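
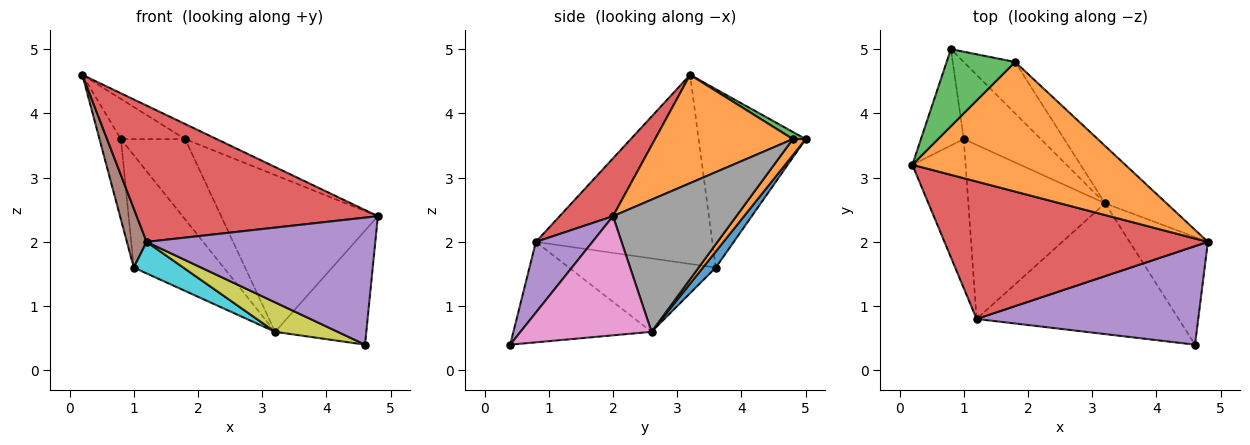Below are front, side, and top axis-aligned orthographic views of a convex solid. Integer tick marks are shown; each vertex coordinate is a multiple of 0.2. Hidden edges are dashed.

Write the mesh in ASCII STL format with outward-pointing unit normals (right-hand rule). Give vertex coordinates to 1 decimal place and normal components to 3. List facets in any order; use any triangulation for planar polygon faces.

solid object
 facet normal -0.955 0.191 -0.229
  outer loop
   vertex 1.0 3.6 1.6
   vertex 0.2 3.2 4.6
   vertex 0.8 5.0 3.6
  endloop
 endfacet
 facet normal 0.451 0.103 0.887
  outer loop
   vertex 1.8 4.8 3.6
   vertex 0.2 3.2 4.6
   vertex 4.8 2.0 2.4
  endloop
 endfacet
 facet normal 0.092 0.460 0.883
  outer loop
   vertex 1.8 4.8 3.6
   vertex 0.8 5.0 3.6
   vertex 0.2 3.2 4.6
  endloop
 endfacet
 facet normal 0.154 -0.696 0.702
  outer loop
   vertex 1.2 0.8 2.0
   vertex 4.8 2.0 2.4
   vertex 0.2 3.2 4.6
  endloop
 endfacet
 facet normal 0.192 -0.776 0.601
  outer loop
   vertex 1.2 0.8 2.0
   vertex 4.6 0.4 0.4
   vertex 4.8 2.0 2.4
  endloop
 endfacet
 facet normal -0.957 -0.107 -0.269
  outer loop
   vertex 1.2 0.8 2.0
   vertex 0.2 3.2 4.6
   vertex 1.0 3.6 1.6
  endloop
 endfacet
 facet normal 0.722 0.503 -0.475
  outer loop
   vertex 3.2 2.6 0.6
   vertex 4.8 2.0 2.4
   vertex 4.6 0.4 0.4
  endloop
 endfacet
 facet normal 0.594 0.755 -0.277
  outer loop
   vertex 3.2 2.6 0.6
   vertex 1.8 4.8 3.6
   vertex 4.8 2.0 2.4
  endloop
 endfacet
 facet normal -0.436 -0.198 -0.878
  outer loop
   vertex 3.2 2.6 0.6
   vertex 4.6 0.4 0.4
   vertex 1.2 0.8 2.0
  endloop
 endfacet
 facet normal -0.467 -0.158 -0.870
  outer loop
   vertex 3.2 2.6 0.6
   vertex 1.2 0.8 2.0
   vertex 1.0 3.6 1.6
  endloop
 endfacet
 facet normal 0.117 0.819 -0.562
  outer loop
   vertex 3.2 2.6 0.6
   vertex 1.0 3.6 1.6
   vertex 0.8 5.0 3.6
  endloop
 endfacet
 facet normal 0.166 0.831 -0.532
  outer loop
   vertex 3.2 2.6 0.6
   vertex 0.8 5.0 3.6
   vertex 1.8 4.8 3.6
  endloop
 endfacet
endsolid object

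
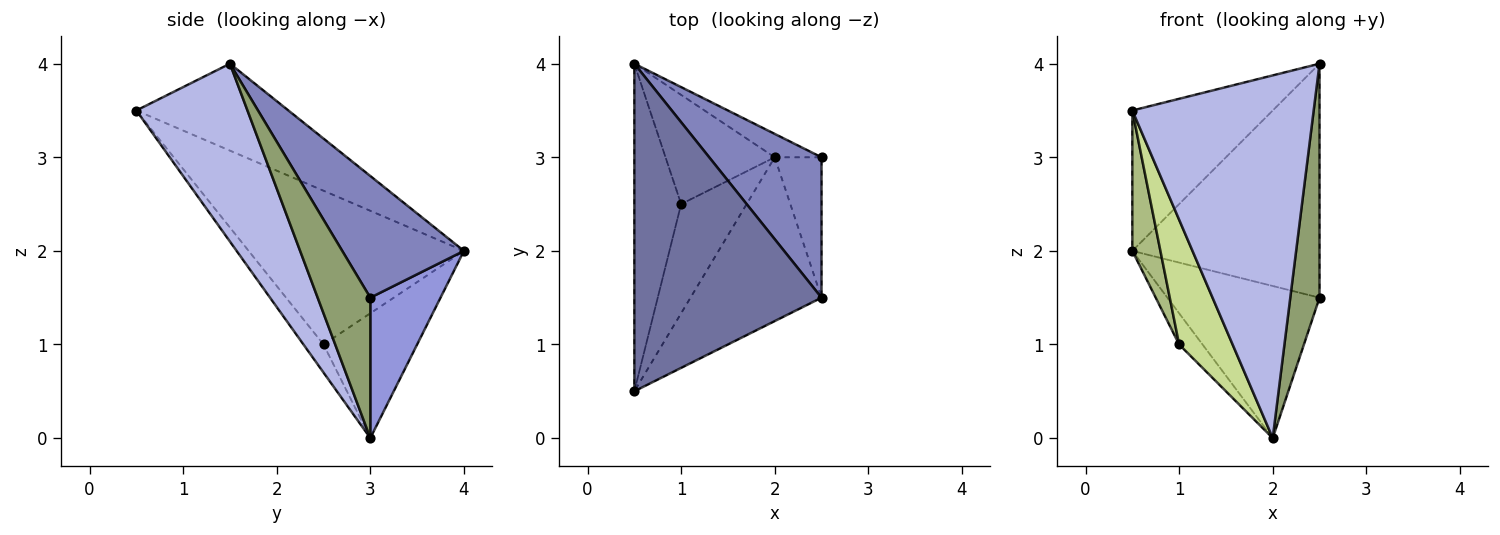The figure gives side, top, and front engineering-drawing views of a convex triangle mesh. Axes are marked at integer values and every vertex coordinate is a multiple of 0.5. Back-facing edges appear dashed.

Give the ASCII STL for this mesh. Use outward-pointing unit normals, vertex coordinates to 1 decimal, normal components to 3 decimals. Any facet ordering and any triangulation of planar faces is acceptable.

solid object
 facet normal -0.393 0.362 0.845
  outer loop
   vertex 2.5 1.5 4.0
   vertex 0.5 4.0 2.0
   vertex 0.5 0.5 3.5
  endloop
 endfacet
 facet normal 0.487 0.749 0.449
  outer loop
   vertex 2.5 1.5 4.0
   vertex 2.5 3.0 1.5
   vertex 0.5 4.0 2.0
  endloop
 endfacet
 facet normal 0.415 0.899 -0.138
  outer loop
   vertex 2.0 3.0 0.0
   vertex 0.5 4.0 2.0
   vertex 2.5 3.0 1.5
  endloop
 endfacet
 facet normal 0.488 -0.796 -0.359
  outer loop
   vertex 2.0 3.0 0.0
   vertex 2.5 1.5 4.0
   vertex 0.5 0.5 3.5
  endloop
 endfacet
 facet normal 0.839 -0.466 -0.280
  outer loop
   vertex 2.0 3.0 0.0
   vertex 2.5 3.0 1.5
   vertex 2.5 1.5 4.0
  endloop
 endfacet
 facet normal -0.949 -0.124 -0.289
  outer loop
   vertex 1.0 2.5 1.0
   vertex 0.5 0.5 3.5
   vertex 0.5 4.0 2.0
  endloop
 endfacet
 facet normal -0.272 -0.724 -0.634
  outer loop
   vertex 1.0 2.5 1.0
   vertex 2.0 3.0 0.0
   vertex 0.5 0.5 3.5
  endloop
 endfacet
 facet normal -0.740 0.185 -0.647
  outer loop
   vertex 1.0 2.5 1.0
   vertex 0.5 4.0 2.0
   vertex 2.0 3.0 0.0
  endloop
 endfacet
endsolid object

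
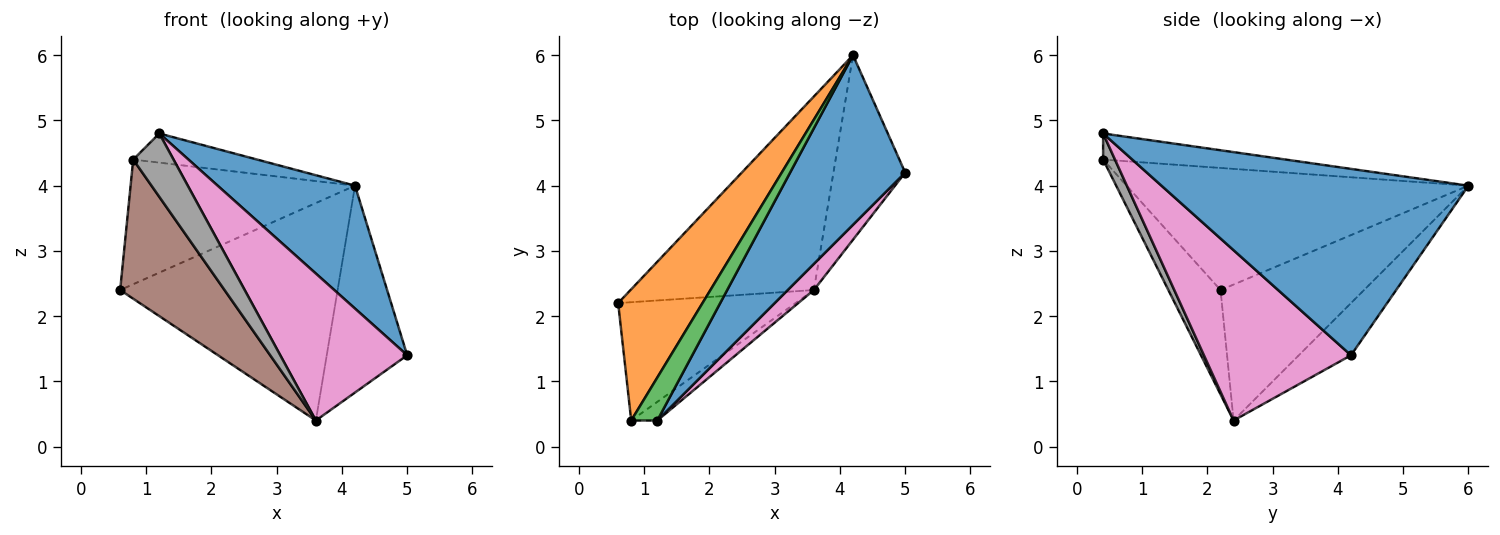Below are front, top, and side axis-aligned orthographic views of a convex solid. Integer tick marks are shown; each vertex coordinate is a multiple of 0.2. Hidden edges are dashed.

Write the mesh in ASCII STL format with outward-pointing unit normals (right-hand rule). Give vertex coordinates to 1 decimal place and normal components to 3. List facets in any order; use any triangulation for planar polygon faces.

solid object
 facet normal 0.795 -0.356 0.491
  outer loop
   vertex 1.2 0.4 4.8
   vertex 5.0 4.2 1.4
   vertex 4.2 6.0 4.0
  endloop
 endfacet
 facet normal -0.724 0.475 0.500
  outer loop
   vertex 0.8 0.4 4.4
   vertex 4.2 6.0 4.0
   vertex 0.6 2.2 2.4
  endloop
 endfacet
 facet normal -0.638 0.433 0.638
  outer loop
   vertex 0.8 0.4 4.4
   vertex 1.2 0.4 4.8
   vertex 4.2 6.0 4.0
  endloop
 endfacet
 facet normal -0.442 0.670 -0.596
  outer loop
   vertex 3.6 2.4 0.4
   vertex 0.6 2.2 2.4
   vertex 4.2 6.0 4.0
  endloop
 endfacet
 facet normal -0.436 0.672 -0.599
  outer loop
   vertex 3.6 2.4 0.4
   vertex 4.2 6.0 4.0
   vertex 5.0 4.2 1.4
  endloop
 endfacet
 facet normal -0.356 -0.712 -0.605
  outer loop
   vertex 3.6 2.4 0.4
   vertex 0.8 0.4 4.4
   vertex 0.6 2.2 2.4
  endloop
 endfacet
 facet normal 0.752 -0.649 0.115
  outer loop
   vertex 3.6 2.4 0.4
   vertex 5.0 4.2 1.4
   vertex 1.2 0.4 4.8
  endloop
 endfacet
 facet normal 0.272 -0.923 -0.272
  outer loop
   vertex 3.6 2.4 0.4
   vertex 1.2 0.4 4.8
   vertex 0.8 0.4 4.4
  endloop
 endfacet
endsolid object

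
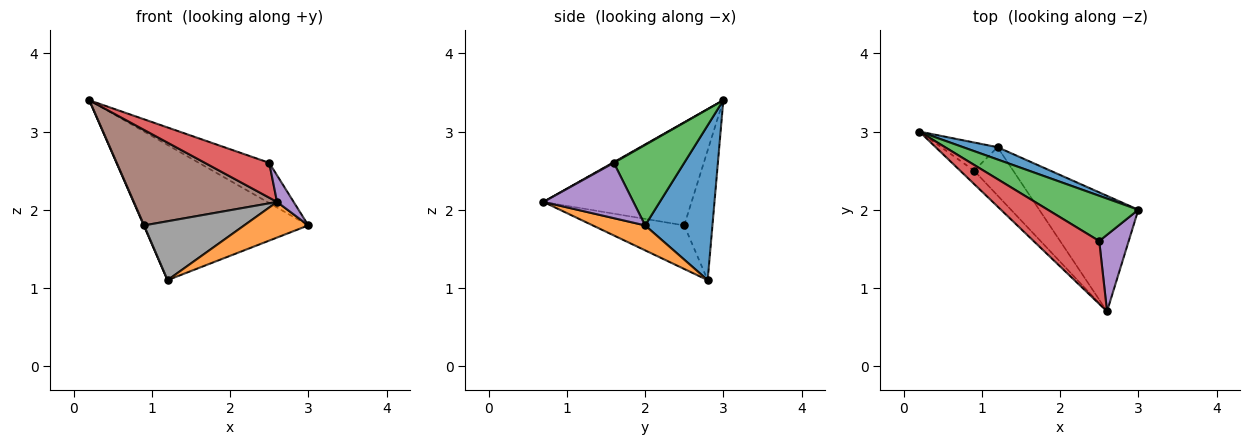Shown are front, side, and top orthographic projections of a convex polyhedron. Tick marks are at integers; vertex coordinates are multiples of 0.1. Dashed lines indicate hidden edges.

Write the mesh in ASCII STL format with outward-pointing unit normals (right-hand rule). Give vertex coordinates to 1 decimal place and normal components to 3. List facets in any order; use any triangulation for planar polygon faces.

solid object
 facet normal 0.377 0.922 0.084
  outer loop
   vertex 1.2 2.8 1.1
   vertex 0.2 3.0 3.4
   vertex 3.0 2.0 1.8
  endloop
 endfacet
 facet normal 0.234 -0.286 -0.929
  outer loop
   vertex 1.2 2.8 1.1
   vertex 3.0 2.0 1.8
   vertex 2.6 0.7 2.1
  endloop
 endfacet
 facet normal 0.553 0.553 0.623
  outer loop
   vertex 2.5 1.6 2.6
   vertex 3.0 2.0 1.8
   vertex 0.2 3.0 3.4
  endloop
 endfacet
 facet normal 0.009 -0.485 0.875
  outer loop
   vertex 2.5 1.6 2.6
   vertex 0.2 3.0 3.4
   vertex 2.6 0.7 2.1
  endloop
 endfacet
 facet normal 0.871 -0.161 0.464
  outer loop
   vertex 2.5 1.6 2.6
   vertex 2.6 0.7 2.1
   vertex 3.0 2.0 1.8
  endloop
 endfacet
 facet normal -0.715 -0.692 -0.097
  outer loop
   vertex 0.9 2.5 1.8
   vertex 2.6 0.7 2.1
   vertex 0.2 3.0 3.4
  endloop
 endfacet
 facet normal -0.917 -0.011 -0.398
  outer loop
   vertex 0.9 2.5 1.8
   vertex 0.2 3.0 3.4
   vertex 1.2 2.8 1.1
  endloop
 endfacet
 facet normal -0.577 -0.631 -0.518
  outer loop
   vertex 0.9 2.5 1.8
   vertex 1.2 2.8 1.1
   vertex 2.6 0.7 2.1
  endloop
 endfacet
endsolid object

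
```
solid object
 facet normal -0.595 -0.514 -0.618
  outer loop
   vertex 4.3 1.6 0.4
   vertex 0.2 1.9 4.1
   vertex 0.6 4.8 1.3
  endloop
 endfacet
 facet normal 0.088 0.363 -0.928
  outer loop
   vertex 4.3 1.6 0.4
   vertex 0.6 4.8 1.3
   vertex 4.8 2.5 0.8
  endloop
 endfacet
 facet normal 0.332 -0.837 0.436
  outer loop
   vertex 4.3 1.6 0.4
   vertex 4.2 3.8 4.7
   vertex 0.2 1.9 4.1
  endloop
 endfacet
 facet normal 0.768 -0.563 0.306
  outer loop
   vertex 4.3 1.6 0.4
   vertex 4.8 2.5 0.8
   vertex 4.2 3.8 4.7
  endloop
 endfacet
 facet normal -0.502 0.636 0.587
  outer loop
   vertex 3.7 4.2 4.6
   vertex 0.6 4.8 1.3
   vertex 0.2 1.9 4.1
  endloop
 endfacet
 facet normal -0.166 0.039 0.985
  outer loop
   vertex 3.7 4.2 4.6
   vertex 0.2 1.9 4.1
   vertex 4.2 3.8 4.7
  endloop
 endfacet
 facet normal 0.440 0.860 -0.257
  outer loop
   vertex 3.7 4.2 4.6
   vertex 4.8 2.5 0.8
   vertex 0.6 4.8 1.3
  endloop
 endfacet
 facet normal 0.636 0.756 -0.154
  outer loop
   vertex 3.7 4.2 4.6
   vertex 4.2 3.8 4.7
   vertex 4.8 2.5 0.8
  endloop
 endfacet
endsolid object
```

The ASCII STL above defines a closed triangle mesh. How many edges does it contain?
12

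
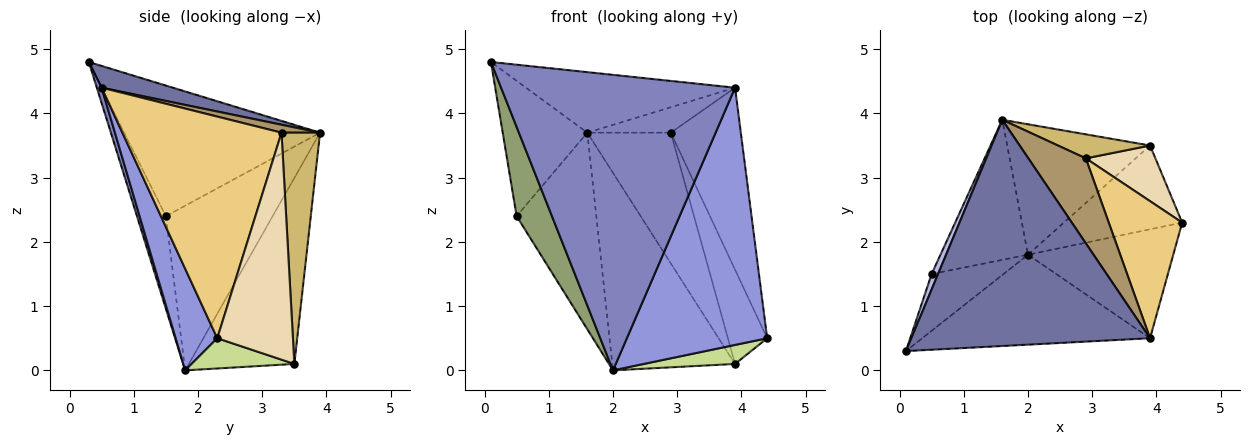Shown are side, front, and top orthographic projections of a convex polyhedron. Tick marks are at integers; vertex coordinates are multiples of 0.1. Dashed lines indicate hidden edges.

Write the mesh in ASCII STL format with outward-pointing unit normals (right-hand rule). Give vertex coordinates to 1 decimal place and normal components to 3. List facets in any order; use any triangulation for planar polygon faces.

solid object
 facet normal 0.088 0.257 0.962
  outer loop
   vertex 3.9 0.5 4.4
   vertex 1.6 3.9 3.7
   vertex 0.1 0.3 4.8
  endloop
 endfacet
 facet normal 0.020 -0.956 -0.291
  outer loop
   vertex 3.9 0.5 4.4
   vertex 0.1 0.3 4.8
   vertex 2.0 1.8 0.0
  endloop
 endfacet
 facet normal 0.263 -0.888 -0.376
  outer loop
   vertex 3.9 0.5 4.4
   vertex 2.0 1.8 0.0
   vertex 4.4 2.3 0.5
  endloop
 endfacet
 facet normal -0.917 0.396 0.045
  outer loop
   vertex 0.5 1.5 2.4
   vertex 0.1 0.3 4.8
   vertex 1.6 3.9 3.7
  endloop
 endfacet
 facet normal -0.568 -0.694 -0.442
  outer loop
   vertex 0.5 1.5 2.4
   vertex 2.0 1.8 0.0
   vertex 0.1 0.3 4.8
  endloop
 endfacet
 facet normal -0.737 0.550 -0.392
  outer loop
   vertex 0.5 1.5 2.4
   vertex 1.6 3.9 3.7
   vertex 2.0 1.8 0.0
  endloop
 endfacet
 facet normal 0.242 -0.215 -0.946
  outer loop
   vertex 3.9 3.5 0.1
   vertex 4.4 2.3 0.5
   vertex 2.0 1.8 0.0
  endloop
 endfacet
 facet normal -0.583 0.678 -0.448
  outer loop
   vertex 3.9 3.5 0.1
   vertex 2.0 1.8 0.0
   vertex 1.6 3.9 3.7
  endloop
 endfacet
 facet normal 0.131 0.284 0.950
  outer loop
   vertex 2.9 3.3 3.7
   vertex 1.6 3.9 3.7
   vertex 3.9 0.5 4.4
  endloop
 endfacet
 facet normal 0.413 0.896 0.165
  outer loop
   vertex 2.9 3.3 3.7
   vertex 3.9 3.5 0.1
   vertex 1.6 3.9 3.7
  endloop
 endfacet
 facet normal 0.876 0.385 0.290
  outer loop
   vertex 2.9 3.3 3.7
   vertex 3.9 0.5 4.4
   vertex 4.4 2.3 0.5
  endloop
 endfacet
 facet normal 0.856 0.444 0.263
  outer loop
   vertex 2.9 3.3 3.7
   vertex 4.4 2.3 0.5
   vertex 3.9 3.5 0.1
  endloop
 endfacet
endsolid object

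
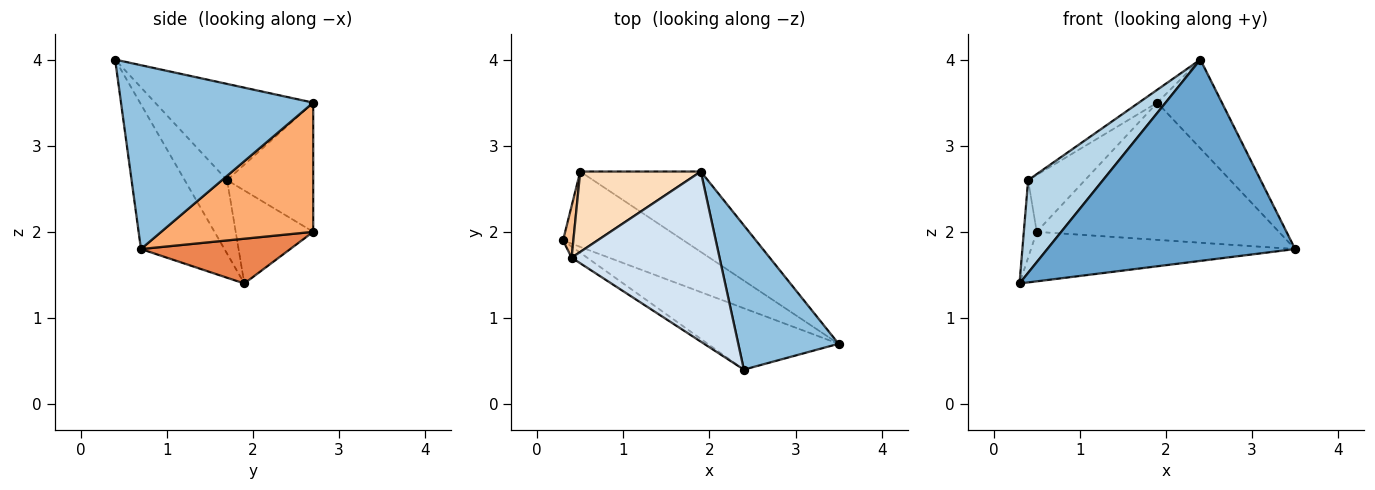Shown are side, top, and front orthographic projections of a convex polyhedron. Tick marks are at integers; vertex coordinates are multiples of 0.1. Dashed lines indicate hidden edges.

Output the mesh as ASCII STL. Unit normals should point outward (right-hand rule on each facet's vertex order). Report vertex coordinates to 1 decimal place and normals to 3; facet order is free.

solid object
 facet normal -0.307 -0.910 -0.278
  outer loop
   vertex 2.4 0.4 4.0
   vertex 0.3 1.9 1.4
   vertex 3.5 0.7 1.8
  endloop
 endfacet
 facet normal 0.842 0.283 0.460
  outer loop
   vertex 2.4 0.4 4.0
   vertex 3.5 0.7 1.8
   vertex 1.9 2.7 3.5
  endloop
 endfacet
 facet normal -0.490 -0.865 -0.103
  outer loop
   vertex 0.4 1.7 2.6
   vertex 0.3 1.9 1.4
   vertex 2.4 0.4 4.0
  endloop
 endfacet
 facet normal -0.544 0.064 0.837
  outer loop
   vertex 0.4 1.7 2.6
   vertex 2.4 0.4 4.0
   vertex 1.9 2.7 3.5
  endloop
 endfacet
 facet normal 0.296 0.524 -0.798
  outer loop
   vertex 0.5 2.7 2.0
   vertex 3.5 0.7 1.8
   vertex 0.3 1.9 1.4
  endloop
 endfacet
 facet normal 0.476 0.759 -0.444
  outer loop
   vertex 0.5 2.7 2.0
   vertex 1.9 2.7 3.5
   vertex 3.5 0.7 1.8
  endloop
 endfacet
 facet normal -0.981 0.163 0.109
  outer loop
   vertex 0.5 2.7 2.0
   vertex 0.3 1.9 1.4
   vertex 0.4 1.7 2.6
  endloop
 endfacet
 facet normal -0.658 0.435 0.615
  outer loop
   vertex 0.5 2.7 2.0
   vertex 0.4 1.7 2.6
   vertex 1.9 2.7 3.5
  endloop
 endfacet
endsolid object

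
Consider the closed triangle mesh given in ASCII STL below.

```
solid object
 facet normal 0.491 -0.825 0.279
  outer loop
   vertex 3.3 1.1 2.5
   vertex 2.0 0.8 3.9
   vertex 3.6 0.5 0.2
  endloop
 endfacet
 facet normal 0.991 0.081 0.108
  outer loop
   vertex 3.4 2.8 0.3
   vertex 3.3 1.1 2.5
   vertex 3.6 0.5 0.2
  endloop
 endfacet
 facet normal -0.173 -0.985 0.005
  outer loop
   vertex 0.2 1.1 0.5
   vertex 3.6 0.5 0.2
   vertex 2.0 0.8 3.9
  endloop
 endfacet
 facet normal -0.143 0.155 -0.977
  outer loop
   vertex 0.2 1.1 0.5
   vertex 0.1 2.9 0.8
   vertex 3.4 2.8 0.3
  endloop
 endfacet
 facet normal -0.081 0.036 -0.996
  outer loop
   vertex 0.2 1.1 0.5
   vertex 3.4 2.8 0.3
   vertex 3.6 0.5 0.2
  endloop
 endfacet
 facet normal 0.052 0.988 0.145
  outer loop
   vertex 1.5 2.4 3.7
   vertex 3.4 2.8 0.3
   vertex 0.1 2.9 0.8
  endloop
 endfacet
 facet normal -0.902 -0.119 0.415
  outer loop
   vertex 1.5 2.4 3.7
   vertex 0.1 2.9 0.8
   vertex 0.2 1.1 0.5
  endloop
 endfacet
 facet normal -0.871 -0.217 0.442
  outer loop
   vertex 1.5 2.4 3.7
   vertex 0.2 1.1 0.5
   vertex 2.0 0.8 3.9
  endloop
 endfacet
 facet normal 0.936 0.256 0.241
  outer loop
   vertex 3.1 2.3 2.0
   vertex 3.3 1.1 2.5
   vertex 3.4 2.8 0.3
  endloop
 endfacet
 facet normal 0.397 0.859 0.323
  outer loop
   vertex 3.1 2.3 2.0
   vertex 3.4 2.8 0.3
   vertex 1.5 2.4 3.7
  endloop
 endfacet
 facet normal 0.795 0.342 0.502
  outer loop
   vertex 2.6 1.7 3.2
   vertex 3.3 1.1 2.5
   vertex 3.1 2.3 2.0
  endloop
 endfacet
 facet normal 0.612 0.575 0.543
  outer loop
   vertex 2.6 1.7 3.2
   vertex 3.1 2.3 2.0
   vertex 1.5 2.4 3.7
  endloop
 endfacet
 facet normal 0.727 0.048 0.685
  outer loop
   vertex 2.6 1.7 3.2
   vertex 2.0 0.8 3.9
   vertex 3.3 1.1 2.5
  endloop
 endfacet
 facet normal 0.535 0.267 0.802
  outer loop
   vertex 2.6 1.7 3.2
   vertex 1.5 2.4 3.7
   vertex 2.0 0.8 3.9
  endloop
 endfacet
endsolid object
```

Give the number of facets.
14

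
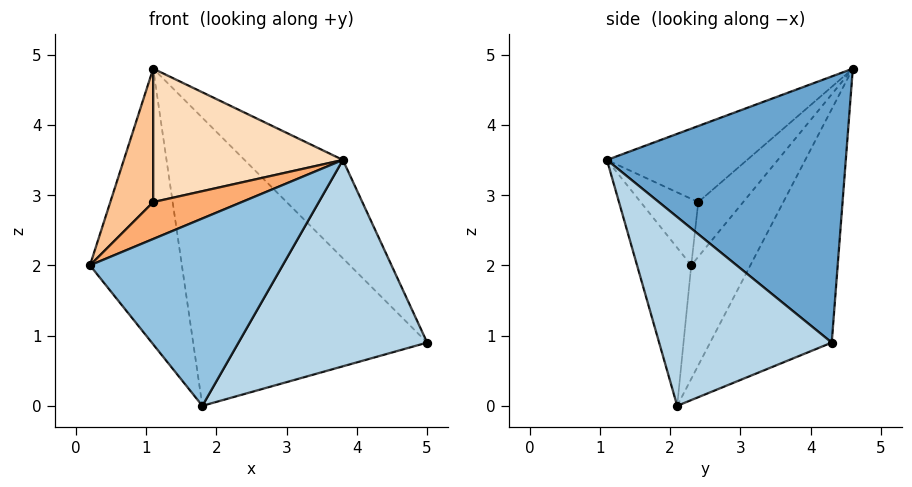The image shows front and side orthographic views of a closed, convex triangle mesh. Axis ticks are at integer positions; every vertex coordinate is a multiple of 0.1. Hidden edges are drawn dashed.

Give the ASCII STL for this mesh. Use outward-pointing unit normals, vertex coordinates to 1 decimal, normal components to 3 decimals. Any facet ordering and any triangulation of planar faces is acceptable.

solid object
 facet normal 0.689 0.284 0.667
  outer loop
   vertex 1.1 4.6 4.8
   vertex 3.8 1.1 3.5
   vertex 5.0 4.3 0.9
  endloop
 endfacet
 facet normal -0.269 -0.956 -0.119
  outer loop
   vertex 1.8 2.1 0.0
   vertex 3.8 1.1 3.5
   vertex 0.2 2.3 2.0
  endloop
 endfacet
 facet normal 0.580 -0.634 -0.512
  outer loop
   vertex 1.8 2.1 0.0
   vertex 5.0 4.3 0.9
   vertex 3.8 1.1 3.5
  endloop
 endfacet
 facet normal -0.481 0.747 -0.459
  outer loop
   vertex 1.8 2.1 0.0
   vertex 0.2 2.3 2.0
   vertex 1.1 4.6 4.8
  endloop
 endfacet
 facet normal -0.408 0.784 -0.468
  outer loop
   vertex 1.8 2.1 0.0
   vertex 1.1 4.6 4.8
   vertex 5.0 4.3 0.9
  endloop
 endfacet
 facet normal -0.460 -0.706 0.538
  outer loop
   vertex 1.1 2.4 2.9
   vertex 0.2 2.3 2.0
   vertex 3.8 1.1 3.5
  endloop
 endfacet
 facet normal -0.565 -0.539 0.625
  outer loop
   vertex 1.1 2.4 2.9
   vertex 1.1 4.6 4.8
   vertex 0.2 2.3 2.0
  endloop
 endfacet
 facet normal -0.435 -0.589 0.682
  outer loop
   vertex 1.1 2.4 2.9
   vertex 3.8 1.1 3.5
   vertex 1.1 4.6 4.8
  endloop
 endfacet
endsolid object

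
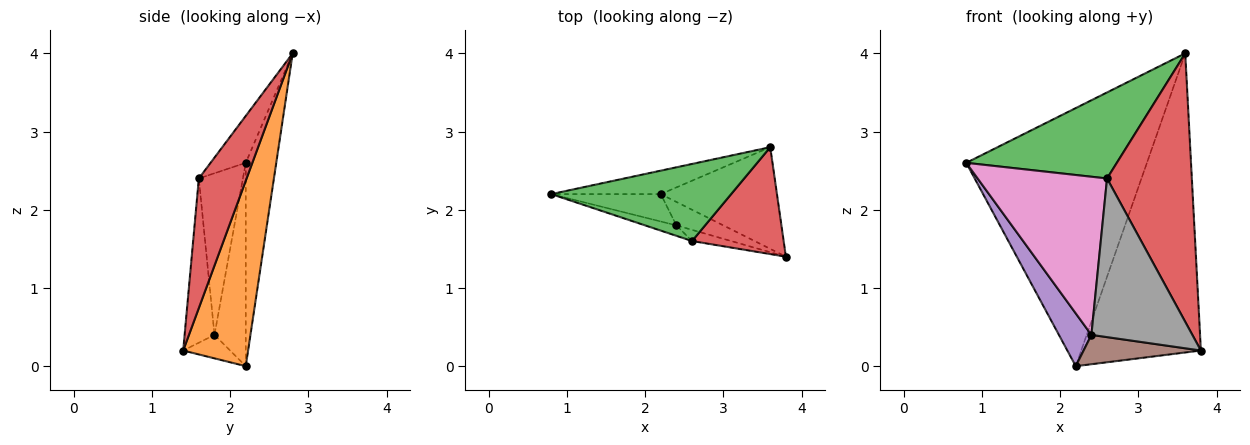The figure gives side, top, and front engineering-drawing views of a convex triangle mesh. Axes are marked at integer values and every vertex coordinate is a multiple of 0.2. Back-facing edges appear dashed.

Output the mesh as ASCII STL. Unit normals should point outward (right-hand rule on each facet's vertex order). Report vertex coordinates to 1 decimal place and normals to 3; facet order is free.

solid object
 facet normal -0.166 0.982 -0.089
  outer loop
   vertex 2.2 2.2 0.0
   vertex 0.8 2.2 2.6
   vertex 3.6 2.8 4.0
  endloop
 endfacet
 facet normal 0.457 0.842 -0.286
  outer loop
   vertex 2.2 2.2 0.0
   vertex 3.6 2.8 4.0
   vertex 3.8 1.4 0.2
  endloop
 endfacet
 facet normal -0.172 -0.734 0.657
  outer loop
   vertex 2.6 1.6 2.4
   vertex 3.6 2.8 4.0
   vertex 0.8 2.2 2.6
  endloop
 endfacet
 facet normal 0.464 -0.823 0.328
  outer loop
   vertex 2.6 1.6 2.4
   vertex 3.8 1.4 0.2
   vertex 3.6 2.8 4.0
  endloop
 endfacet
 facet normal -0.650 -0.675 -0.350
  outer loop
   vertex 2.4 1.8 0.4
   vertex 0.8 2.2 2.6
   vertex 2.2 2.2 0.0
  endloop
 endfacet
 facet normal -0.298 -0.745 -0.596
  outer loop
   vertex 2.4 1.8 0.4
   vertex 2.2 2.2 0.0
   vertex 3.8 1.4 0.2
  endloop
 endfacet
 facet normal -0.322 -0.945 -0.062
  outer loop
   vertex 2.4 1.8 0.4
   vertex 2.6 1.6 2.4
   vertex 0.8 2.2 2.6
  endloop
 endfacet
 facet normal -0.283 -0.957 -0.067
  outer loop
   vertex 2.4 1.8 0.4
   vertex 3.8 1.4 0.2
   vertex 2.6 1.6 2.4
  endloop
 endfacet
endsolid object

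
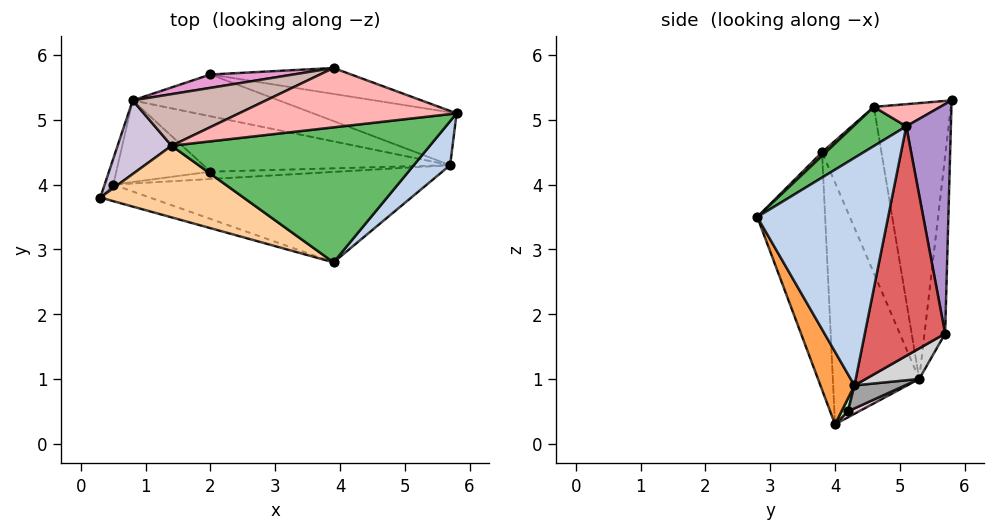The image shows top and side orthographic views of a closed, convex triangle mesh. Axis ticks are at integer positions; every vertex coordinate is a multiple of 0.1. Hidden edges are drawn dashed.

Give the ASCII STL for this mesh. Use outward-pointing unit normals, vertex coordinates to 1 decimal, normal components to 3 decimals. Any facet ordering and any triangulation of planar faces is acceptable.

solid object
 facet normal -0.282 -0.957 -0.059
  outer loop
   vertex 0.5 4.0 0.3
   vertex 3.9 2.8 3.5
   vertex 0.3 3.8 4.5
  endloop
 endfacet
 facet normal 0.730 -0.674 0.117
  outer loop
   vertex 5.7 4.3 0.9
   vertex 5.8 5.1 4.9
   vertex 3.9 2.8 3.5
  endloop
 endfacet
 facet normal 0.102 -0.891 -0.443
  outer loop
   vertex 5.7 4.3 0.9
   vertex 3.9 2.8 3.5
   vertex 0.5 4.0 0.3
  endloop
 endfacet
 facet normal 0.019 -0.673 0.740
  outer loop
   vertex 1.4 4.6 5.2
   vertex 0.3 3.8 4.5
   vertex 3.9 2.8 3.5
  endloop
 endfacet
 facet normal 0.121 -0.587 0.800
  outer loop
   vertex 1.4 4.6 5.2
   vertex 3.9 2.8 3.5
   vertex 5.8 5.1 4.9
  endloop
 endfacet
 facet normal 0.098 0.230 -0.968
  outer loop
   vertex 2.0 4.2 0.5
   vertex 5.7 4.3 0.9
   vertex 0.5 4.0 0.3
  endloop
 endfacet
 facet normal 0.310 0.931 -0.194
  outer loop
   vertex 2.0 5.7 1.7
   vertex 5.8 5.1 4.9
   vertex 5.7 4.3 0.9
  endloop
 endfacet
 facet normal 0.097 -0.282 0.955
  outer loop
   vertex 3.9 5.8 5.3
   vertex 1.4 4.6 5.2
   vertex 5.8 5.1 4.9
  endloop
 endfacet
 facet normal 0.305 0.934 -0.187
  outer loop
   vertex 3.9 5.8 5.3
   vertex 5.8 5.1 4.9
   vertex 2.0 5.7 1.7
  endloop
 endfacet
 facet normal -0.660 0.720 0.214
  outer loop
   vertex 0.8 5.3 1.0
   vertex 0.3 3.8 4.5
   vertex 1.4 4.6 5.2
  endloop
 endfacet
 facet normal -0.970 0.242 -0.035
  outer loop
   vertex 0.8 5.3 1.0
   vertex 0.5 4.0 0.3
   vertex 0.3 3.8 4.5
  endloop
 endfacet
 facet normal -0.430 0.879 0.208
  outer loop
   vertex 0.8 5.3 1.0
   vertex 1.4 4.6 5.2
   vertex 3.9 5.8 5.3
  endloop
 endfacet
 facet normal -0.409 0.892 0.191
  outer loop
   vertex 0.8 5.3 1.0
   vertex 3.9 5.8 5.3
   vertex 2.0 5.7 1.7
  endloop
 endfacet
 facet normal 0.056 0.463 -0.884
  outer loop
   vertex 0.8 5.3 1.0
   vertex 2.0 4.2 0.5
   vertex 0.5 4.0 0.3
  endloop
 endfacet
 facet normal 0.081 0.484 -0.871
  outer loop
   vertex 0.8 5.3 1.0
   vertex 5.7 4.3 0.9
   vertex 2.0 4.2 0.5
  endloop
 endfacet
 facet normal 0.138 0.740 -0.659
  outer loop
   vertex 0.8 5.3 1.0
   vertex 2.0 5.7 1.7
   vertex 5.7 4.3 0.9
  endloop
 endfacet
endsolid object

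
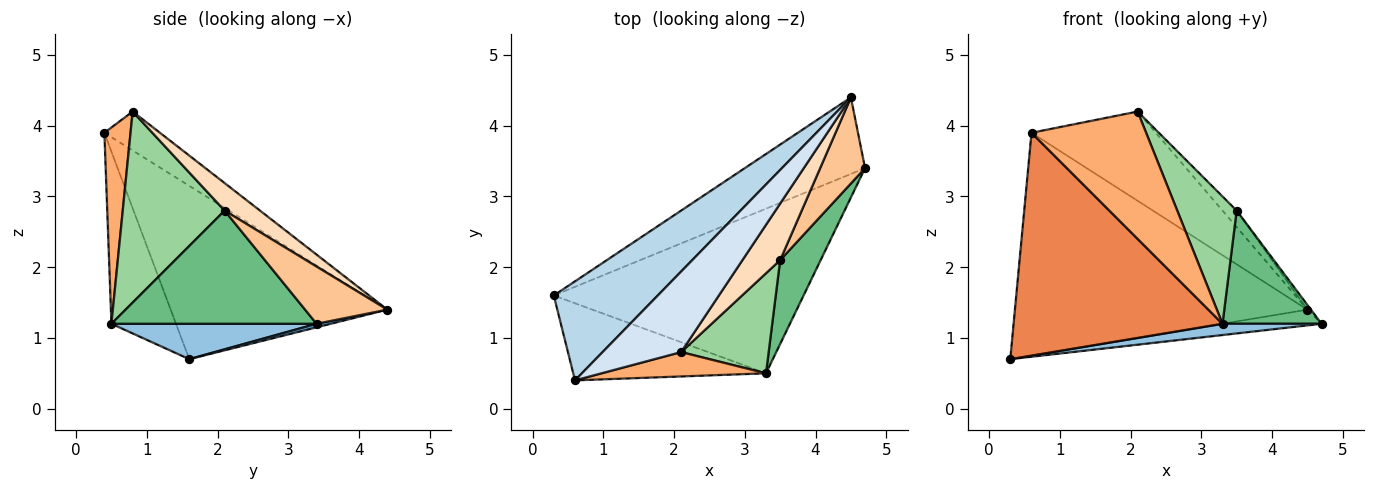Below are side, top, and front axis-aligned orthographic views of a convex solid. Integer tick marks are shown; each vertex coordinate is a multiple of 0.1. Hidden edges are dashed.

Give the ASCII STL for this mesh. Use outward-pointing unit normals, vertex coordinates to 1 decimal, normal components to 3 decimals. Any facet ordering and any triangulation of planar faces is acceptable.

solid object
 facet normal 0.029 0.202 -0.979
  outer loop
   vertex 4.5 4.4 1.4
   vertex 4.7 3.4 1.2
   vertex 0.3 1.6 0.7
  endloop
 endfacet
 facet normal 0.140 -0.068 -0.988
  outer loop
   vertex 3.3 0.5 1.2
   vertex 0.3 1.6 0.7
   vertex 4.7 3.4 1.2
  endloop
 endfacet
 facet normal -0.561 0.757 0.336
  outer loop
   vertex 0.6 0.4 3.9
   vertex 4.5 4.4 1.4
   vertex 0.3 1.6 0.7
  endloop
 endfacet
 facet normal -0.315 0.705 0.636
  outer loop
   vertex 0.6 0.4 3.9
   vertex 2.1 0.8 4.2
   vertex 4.5 4.4 1.4
  endloop
 endfacet
 facet normal -0.280 -0.907 -0.314
  outer loop
   vertex 0.6 0.4 3.9
   vertex 0.3 1.6 0.7
   vertex 3.3 0.5 1.2
  endloop
 endfacet
 facet normal 0.219 -0.958 0.183
  outer loop
   vertex 0.6 0.4 3.9
   vertex 3.3 0.5 1.2
   vertex 2.1 0.8 4.2
  endloop
 endfacet
 facet normal 0.786 0.034 0.617
  outer loop
   vertex 3.5 2.1 2.8
   vertex 4.7 3.4 1.2
   vertex 4.5 4.4 1.4
  endloop
 endfacet
 facet normal 0.573 0.229 0.786
  outer loop
   vertex 3.5 2.1 2.8
   vertex 4.5 4.4 1.4
   vertex 2.1 0.8 4.2
  endloop
 endfacet
 facet normal 0.857 -0.414 0.307
  outer loop
   vertex 3.5 2.1 2.8
   vertex 3.3 0.5 1.2
   vertex 4.7 3.4 1.2
  endloop
 endfacet
 facet normal 0.803 -0.468 0.368
  outer loop
   vertex 3.5 2.1 2.8
   vertex 2.1 0.8 4.2
   vertex 3.3 0.5 1.2
  endloop
 endfacet
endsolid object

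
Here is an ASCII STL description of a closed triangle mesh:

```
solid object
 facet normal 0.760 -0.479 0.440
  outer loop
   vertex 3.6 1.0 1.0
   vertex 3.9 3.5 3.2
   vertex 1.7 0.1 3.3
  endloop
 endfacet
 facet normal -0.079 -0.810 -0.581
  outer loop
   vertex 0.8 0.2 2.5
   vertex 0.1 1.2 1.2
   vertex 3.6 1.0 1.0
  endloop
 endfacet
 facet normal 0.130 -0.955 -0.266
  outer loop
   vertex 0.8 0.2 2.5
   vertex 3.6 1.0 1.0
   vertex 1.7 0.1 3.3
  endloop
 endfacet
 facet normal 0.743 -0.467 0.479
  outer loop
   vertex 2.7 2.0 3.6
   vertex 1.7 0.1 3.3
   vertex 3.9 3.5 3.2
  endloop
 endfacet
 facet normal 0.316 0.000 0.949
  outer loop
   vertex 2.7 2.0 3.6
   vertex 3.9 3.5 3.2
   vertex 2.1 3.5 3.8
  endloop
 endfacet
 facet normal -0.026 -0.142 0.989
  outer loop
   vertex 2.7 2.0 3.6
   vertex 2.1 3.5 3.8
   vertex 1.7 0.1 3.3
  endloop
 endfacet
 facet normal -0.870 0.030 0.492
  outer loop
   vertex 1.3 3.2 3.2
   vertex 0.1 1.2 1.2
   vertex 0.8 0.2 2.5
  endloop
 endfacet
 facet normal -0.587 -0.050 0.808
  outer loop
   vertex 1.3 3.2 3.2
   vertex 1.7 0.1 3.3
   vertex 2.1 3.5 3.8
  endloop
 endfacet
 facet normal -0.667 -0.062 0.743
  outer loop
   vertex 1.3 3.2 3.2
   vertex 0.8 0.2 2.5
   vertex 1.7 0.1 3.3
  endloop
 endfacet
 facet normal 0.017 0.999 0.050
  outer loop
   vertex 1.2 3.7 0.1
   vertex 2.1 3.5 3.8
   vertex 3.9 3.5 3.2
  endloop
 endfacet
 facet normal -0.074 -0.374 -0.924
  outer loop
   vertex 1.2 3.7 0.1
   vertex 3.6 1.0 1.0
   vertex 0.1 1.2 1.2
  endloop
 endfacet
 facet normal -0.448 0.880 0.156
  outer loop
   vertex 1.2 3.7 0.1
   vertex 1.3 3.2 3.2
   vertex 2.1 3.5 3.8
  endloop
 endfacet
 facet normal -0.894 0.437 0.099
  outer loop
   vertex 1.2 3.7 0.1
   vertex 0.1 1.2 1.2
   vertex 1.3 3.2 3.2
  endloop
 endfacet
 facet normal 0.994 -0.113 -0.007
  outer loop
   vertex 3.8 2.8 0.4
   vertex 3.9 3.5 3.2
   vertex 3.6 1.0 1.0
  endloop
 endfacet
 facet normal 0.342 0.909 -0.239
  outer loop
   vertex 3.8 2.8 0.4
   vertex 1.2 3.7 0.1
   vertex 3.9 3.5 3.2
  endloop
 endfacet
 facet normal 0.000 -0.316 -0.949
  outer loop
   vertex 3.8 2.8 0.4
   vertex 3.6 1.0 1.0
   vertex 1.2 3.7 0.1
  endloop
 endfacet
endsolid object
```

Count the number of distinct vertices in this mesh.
10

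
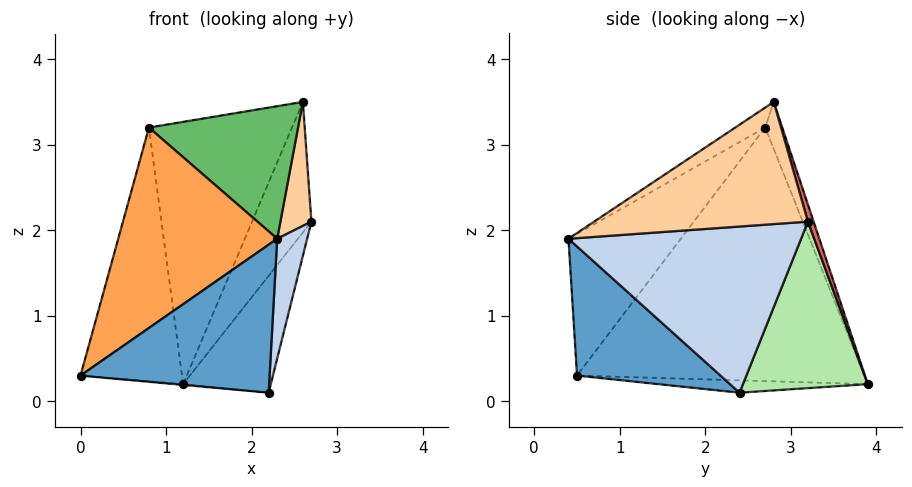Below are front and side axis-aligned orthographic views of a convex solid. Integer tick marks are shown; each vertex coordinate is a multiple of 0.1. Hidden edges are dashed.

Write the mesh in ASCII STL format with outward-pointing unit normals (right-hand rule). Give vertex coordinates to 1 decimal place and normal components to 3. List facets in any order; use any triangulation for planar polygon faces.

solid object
 facet normal 0.445 -0.587 -0.677
  outer loop
   vertex 2.2 2.4 0.1
   vertex 2.3 0.4 1.9
   vertex 0.0 0.5 0.3
  endloop
 endfacet
 facet normal 0.973 -0.125 -0.193
  outer loop
   vertex 2.2 2.4 0.1
   vertex 2.7 3.2 2.1
   vertex 2.3 0.4 1.9
  endloop
 endfacet
 facet normal -0.455 -0.644 0.614
  outer loop
   vertex 0.8 2.7 3.2
   vertex 0.0 0.5 0.3
   vertex 2.3 0.4 1.9
  endloop
 endfacet
 facet normal 0.989 -0.143 0.030
  outer loop
   vertex 2.6 2.8 3.5
   vertex 2.3 0.4 1.9
   vertex 2.7 3.2 2.1
  endloop
 endfacet
 facet normal -0.109 -0.542 0.833
  outer loop
   vertex 2.6 2.8 3.5
   vertex 0.8 2.7 3.2
   vertex 2.3 0.4 1.9
  endloop
 endfacet
 facet normal 0.751 0.527 -0.398
  outer loop
   vertex 1.2 3.9 0.2
   vertex 2.7 3.2 2.1
   vertex 2.2 2.4 0.1
  endloop
 endfacet
 facet normal 0.092 0.956 0.280
  outer loop
   vertex 1.2 3.9 0.2
   vertex 2.6 2.8 3.5
   vertex 2.7 3.2 2.1
  endloop
 endfacet
 facet normal -0.111 0.928 0.356
  outer loop
   vertex 1.2 3.9 0.2
   vertex 0.8 2.7 3.2
   vertex 2.6 2.8 3.5
  endloop
 endfacet
 facet normal -0.094 0.004 -0.996
  outer loop
   vertex 1.2 3.9 0.2
   vertex 2.2 2.4 0.1
   vertex 0.0 0.5 0.3
  endloop
 endfacet
 facet normal -0.943 0.333 0.007
  outer loop
   vertex 1.2 3.9 0.2
   vertex 0.0 0.5 0.3
   vertex 0.8 2.7 3.2
  endloop
 endfacet
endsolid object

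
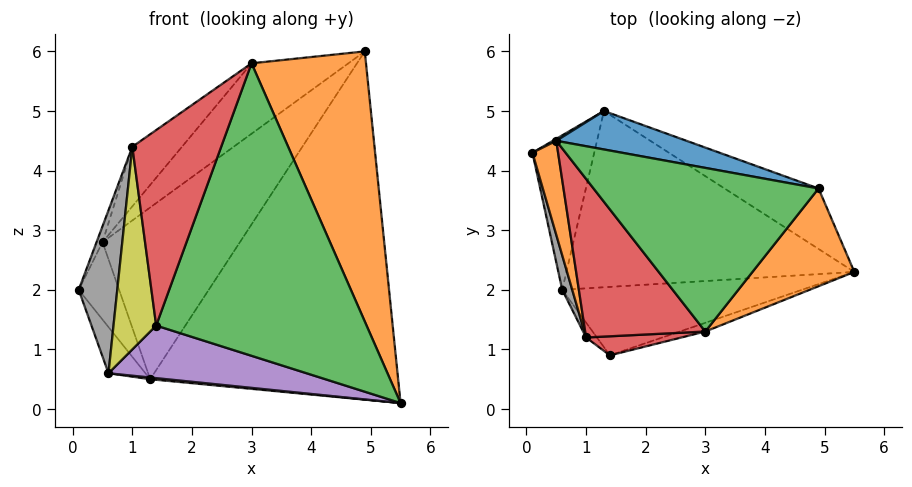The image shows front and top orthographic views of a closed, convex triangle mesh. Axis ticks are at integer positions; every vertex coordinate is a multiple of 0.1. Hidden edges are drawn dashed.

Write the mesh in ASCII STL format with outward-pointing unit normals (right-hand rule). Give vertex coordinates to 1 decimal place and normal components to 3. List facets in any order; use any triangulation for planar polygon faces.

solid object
 facet normal 0.525 0.838 -0.146
  outer loop
   vertex 1.3 5.0 0.5
   vertex 4.9 3.7 6.0
   vertex 5.5 2.3 0.1
  endloop
 endfacet
 facet normal 0.755 -0.616 0.223
  outer loop
   vertex 3.0 1.3 5.8
   vertex 5.5 2.3 0.1
   vertex 4.9 3.7 6.0
  endloop
 endfacet
 facet normal 0.315 -0.949 -0.028
  outer loop
   vertex 3.0 1.3 5.8
   vertex 1.4 0.9 1.4
   vertex 5.5 2.3 0.1
  endloop
 endfacet
 facet normal -0.018 -0.995 0.097
  outer loop
   vertex 3.0 1.3 5.8
   vertex 1.0 1.2 4.4
   vertex 1.4 0.9 1.4
  endloop
 endfacet
 facet normal -0.044 -0.608 -0.793
  outer loop
   vertex 0.6 2.0 0.6
   vertex 5.5 2.3 0.1
   vertex 1.4 0.9 1.4
  endloop
 endfacet
 facet normal -0.101 -0.010 -0.995
  outer loop
   vertex 0.6 2.0 0.6
   vertex 1.3 5.0 0.5
   vertex 5.5 2.3 0.1
  endloop
 endfacet
 facet normal -0.807 0.169 -0.566
  outer loop
   vertex 0.6 2.0 0.6
   vertex 0.1 4.3 2.0
   vertex 1.3 5.0 0.5
  endloop
 endfacet
 facet normal -0.969 -0.242 0.051
  outer loop
   vertex 0.6 2.0 0.6
   vertex 1.0 1.2 4.4
   vertex 0.1 4.3 2.0
  endloop
 endfacet
 facet normal -0.792 -0.609 -0.045
  outer loop
   vertex 0.6 2.0 0.6
   vertex 1.4 0.9 1.4
   vertex 1.0 1.2 4.4
  endloop
 endfacet
 facet normal -0.483 0.876 0.022
  outer loop
   vertex 0.5 4.5 2.8
   vertex 1.3 5.0 0.5
   vertex 0.1 4.3 2.0
  endloop
 endfacet
 facet normal 0.018 0.976 0.219
  outer loop
   vertex 0.5 4.5 2.8
   vertex 4.9 3.7 6.0
   vertex 1.3 5.0 0.5
  endloop
 endfacet
 facet normal -0.899 0.073 0.431
  outer loop
   vertex 0.5 4.5 2.8
   vertex 0.1 4.3 2.0
   vertex 1.0 1.2 4.4
  endloop
 endfacet
 facet normal -0.512 0.340 0.789
  outer loop
   vertex 0.5 4.5 2.8
   vertex 3.0 1.3 5.8
   vertex 4.9 3.7 6.0
  endloop
 endfacet
 facet normal -0.558 0.292 0.777
  outer loop
   vertex 0.5 4.5 2.8
   vertex 1.0 1.2 4.4
   vertex 3.0 1.3 5.8
  endloop
 endfacet
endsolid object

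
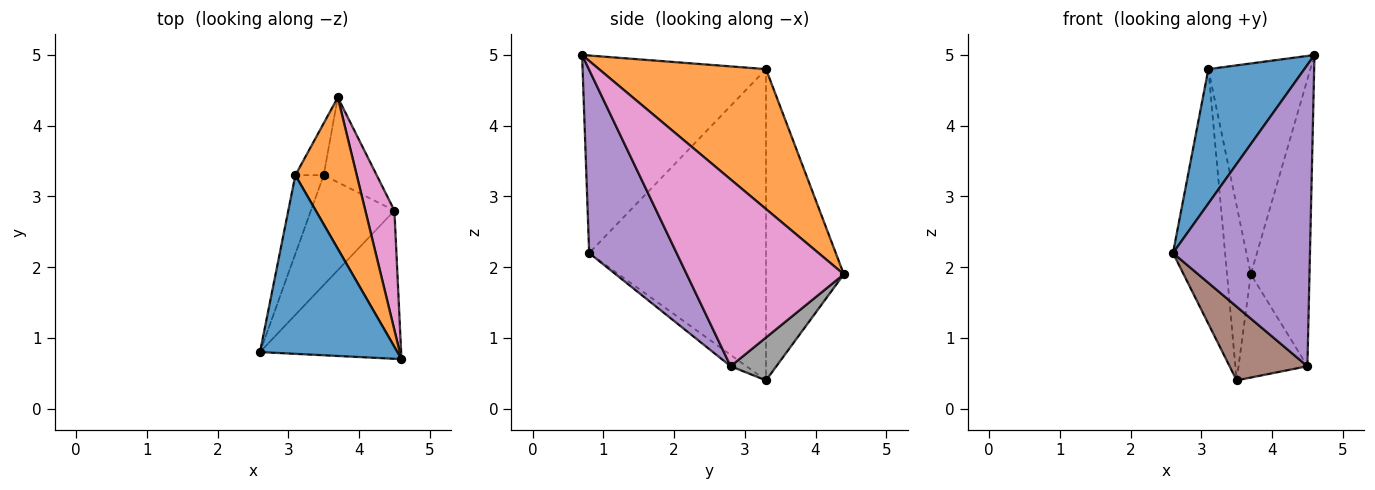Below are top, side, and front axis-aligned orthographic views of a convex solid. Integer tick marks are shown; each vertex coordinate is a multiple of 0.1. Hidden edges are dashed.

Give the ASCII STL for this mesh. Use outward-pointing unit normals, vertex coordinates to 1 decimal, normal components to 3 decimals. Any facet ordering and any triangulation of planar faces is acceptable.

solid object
 facet normal -0.754 -0.395 0.525
  outer loop
   vertex 3.1 3.3 4.8
   vertex 2.6 0.8 2.2
   vertex 4.6 0.7 5.0
  endloop
 endfacet
 facet normal 0.799 0.488 0.351
  outer loop
   vertex 3.1 3.3 4.8
   vertex 4.6 0.7 5.0
   vertex 3.7 4.4 1.9
  endloop
 endfacet
 facet normal -0.956 0.281 -0.087
  outer loop
   vertex 3.1 3.3 4.8
   vertex 3.5 3.3 0.4
   vertex 2.6 0.8 2.2
  endloop
 endfacet
 facet normal -0.953 0.291 -0.087
  outer loop
   vertex 3.1 3.3 4.8
   vertex 3.7 4.4 1.9
   vertex 3.5 3.3 0.4
  endloop
 endfacet
 facet normal 0.497 -0.779 -0.383
  outer loop
   vertex 4.5 2.8 0.6
   vertex 4.6 0.7 5.0
   vertex 2.6 0.8 2.2
  endloop
 endfacet
 facet normal -0.112 -0.554 -0.825
  outer loop
   vertex 4.5 2.8 0.6
   vertex 2.6 0.8 2.2
   vertex 3.5 3.3 0.4
  endloop
 endfacet
 facet normal 0.927 0.346 0.144
  outer loop
   vertex 4.5 2.8 0.6
   vertex 3.7 4.4 1.9
   vertex 4.6 0.7 5.0
  endloop
 endfacet
 facet normal 0.457 0.687 -0.565
  outer loop
   vertex 4.5 2.8 0.6
   vertex 3.5 3.3 0.4
   vertex 3.7 4.4 1.9
  endloop
 endfacet
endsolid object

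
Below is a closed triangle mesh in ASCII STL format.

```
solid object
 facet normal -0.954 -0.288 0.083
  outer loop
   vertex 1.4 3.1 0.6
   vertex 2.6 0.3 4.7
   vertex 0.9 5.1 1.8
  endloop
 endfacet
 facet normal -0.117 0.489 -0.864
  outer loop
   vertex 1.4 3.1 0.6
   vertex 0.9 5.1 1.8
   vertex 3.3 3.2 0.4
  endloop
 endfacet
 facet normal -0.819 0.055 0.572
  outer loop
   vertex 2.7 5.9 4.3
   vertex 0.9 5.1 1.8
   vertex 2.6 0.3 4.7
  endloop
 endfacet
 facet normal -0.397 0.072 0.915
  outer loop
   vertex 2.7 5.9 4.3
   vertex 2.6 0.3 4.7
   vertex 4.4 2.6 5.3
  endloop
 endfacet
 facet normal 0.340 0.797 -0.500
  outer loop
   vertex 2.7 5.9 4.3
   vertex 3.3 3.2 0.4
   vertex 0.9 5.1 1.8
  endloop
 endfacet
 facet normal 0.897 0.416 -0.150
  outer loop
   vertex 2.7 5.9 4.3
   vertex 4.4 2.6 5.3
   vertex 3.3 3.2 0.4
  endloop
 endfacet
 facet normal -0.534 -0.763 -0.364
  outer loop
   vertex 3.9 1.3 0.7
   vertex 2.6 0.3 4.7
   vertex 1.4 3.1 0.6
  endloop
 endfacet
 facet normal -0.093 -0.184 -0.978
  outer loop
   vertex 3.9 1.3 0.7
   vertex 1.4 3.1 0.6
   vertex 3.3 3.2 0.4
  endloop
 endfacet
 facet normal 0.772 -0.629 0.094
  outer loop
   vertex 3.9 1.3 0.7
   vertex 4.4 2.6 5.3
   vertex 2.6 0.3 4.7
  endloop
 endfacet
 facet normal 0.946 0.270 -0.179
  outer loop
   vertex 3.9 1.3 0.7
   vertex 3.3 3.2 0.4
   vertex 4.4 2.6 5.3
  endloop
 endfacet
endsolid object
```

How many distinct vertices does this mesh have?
7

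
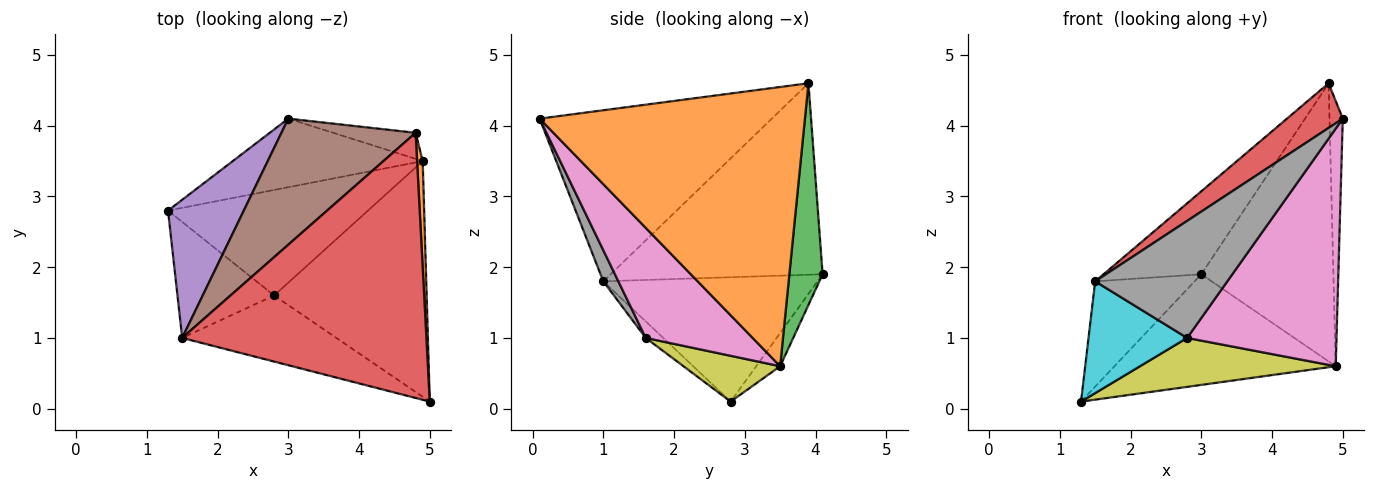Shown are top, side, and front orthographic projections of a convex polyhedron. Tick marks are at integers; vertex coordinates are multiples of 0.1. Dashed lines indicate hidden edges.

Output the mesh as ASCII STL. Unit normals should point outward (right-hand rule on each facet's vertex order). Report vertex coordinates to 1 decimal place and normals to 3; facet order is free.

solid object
 facet normal -0.092 0.846 -0.525
  outer loop
   vertex 4.9 3.5 0.6
   vertex 1.3 2.8 0.1
   vertex 3.0 4.1 1.9
  endloop
 endfacet
 facet normal 0.999 0.050 0.020
  outer loop
   vertex 4.9 3.5 0.6
   vertex 4.8 3.9 4.6
   vertex 5.0 0.1 4.1
  endloop
 endfacet
 facet normal 0.243 0.966 -0.091
  outer loop
   vertex 4.9 3.5 0.6
   vertex 3.0 4.1 1.9
   vertex 4.8 3.9 4.6
  endloop
 endfacet
 facet normal -0.568 -0.137 0.811
  outer loop
   vertex 1.5 1.0 1.8
   vertex 5.0 0.1 4.1
   vertex 4.8 3.9 4.6
  endloop
 endfacet
 facet normal -0.794 0.369 0.484
  outer loop
   vertex 1.5 1.0 1.8
   vertex 3.0 4.1 1.9
   vertex 1.3 2.8 0.1
  endloop
 endfacet
 facet normal -0.766 0.353 0.537
  outer loop
   vertex 1.5 1.0 1.8
   vertex 4.8 3.9 4.6
   vertex 3.0 4.1 1.9
  endloop
 endfacet
 facet normal 0.453 -0.633 -0.628
  outer loop
   vertex 2.8 1.6 1.0
   vertex 4.9 3.5 0.6
   vertex 5.0 0.1 4.1
  endloop
 endfacet
 facet normal 0.099 -0.866 -0.489
  outer loop
   vertex 2.8 1.6 1.0
   vertex 5.0 0.1 4.1
   vertex 1.5 1.0 1.8
  endloop
 endfacet
 facet normal 0.203 -0.412 -0.888
  outer loop
   vertex 2.8 1.6 1.0
   vertex 1.3 2.8 0.1
   vertex 4.9 3.5 0.6
  endloop
 endfacet
 facet normal -0.122 -0.689 -0.715
  outer loop
   vertex 2.8 1.6 1.0
   vertex 1.5 1.0 1.8
   vertex 1.3 2.8 0.1
  endloop
 endfacet
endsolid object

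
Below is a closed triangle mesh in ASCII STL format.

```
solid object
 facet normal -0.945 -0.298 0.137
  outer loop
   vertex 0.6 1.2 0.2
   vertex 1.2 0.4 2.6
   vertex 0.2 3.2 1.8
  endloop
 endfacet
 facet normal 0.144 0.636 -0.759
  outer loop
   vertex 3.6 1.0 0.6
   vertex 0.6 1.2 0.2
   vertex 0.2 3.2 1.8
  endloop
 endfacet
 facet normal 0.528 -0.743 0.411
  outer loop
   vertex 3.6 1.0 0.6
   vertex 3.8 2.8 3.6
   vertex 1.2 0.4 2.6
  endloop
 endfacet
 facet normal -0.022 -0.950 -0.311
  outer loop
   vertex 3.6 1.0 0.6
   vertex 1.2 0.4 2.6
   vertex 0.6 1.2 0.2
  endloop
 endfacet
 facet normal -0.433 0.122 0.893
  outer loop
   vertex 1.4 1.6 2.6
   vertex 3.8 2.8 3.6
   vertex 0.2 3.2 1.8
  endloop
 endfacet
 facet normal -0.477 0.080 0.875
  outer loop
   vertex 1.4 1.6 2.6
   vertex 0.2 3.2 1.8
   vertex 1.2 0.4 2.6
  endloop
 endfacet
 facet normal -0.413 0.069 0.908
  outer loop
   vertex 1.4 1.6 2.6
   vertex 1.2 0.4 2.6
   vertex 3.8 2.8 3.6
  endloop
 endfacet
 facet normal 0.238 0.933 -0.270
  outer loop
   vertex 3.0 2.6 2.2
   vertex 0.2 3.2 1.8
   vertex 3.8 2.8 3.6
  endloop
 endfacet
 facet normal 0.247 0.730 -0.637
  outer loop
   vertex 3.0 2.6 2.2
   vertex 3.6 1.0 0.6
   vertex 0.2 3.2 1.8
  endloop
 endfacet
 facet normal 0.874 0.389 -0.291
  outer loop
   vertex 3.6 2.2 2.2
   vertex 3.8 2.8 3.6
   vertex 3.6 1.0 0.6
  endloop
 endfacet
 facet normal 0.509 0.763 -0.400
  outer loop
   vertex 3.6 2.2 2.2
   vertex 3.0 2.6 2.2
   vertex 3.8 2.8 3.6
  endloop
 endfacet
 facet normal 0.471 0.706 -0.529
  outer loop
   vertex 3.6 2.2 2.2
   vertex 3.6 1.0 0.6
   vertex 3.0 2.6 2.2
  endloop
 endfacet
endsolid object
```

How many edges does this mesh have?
18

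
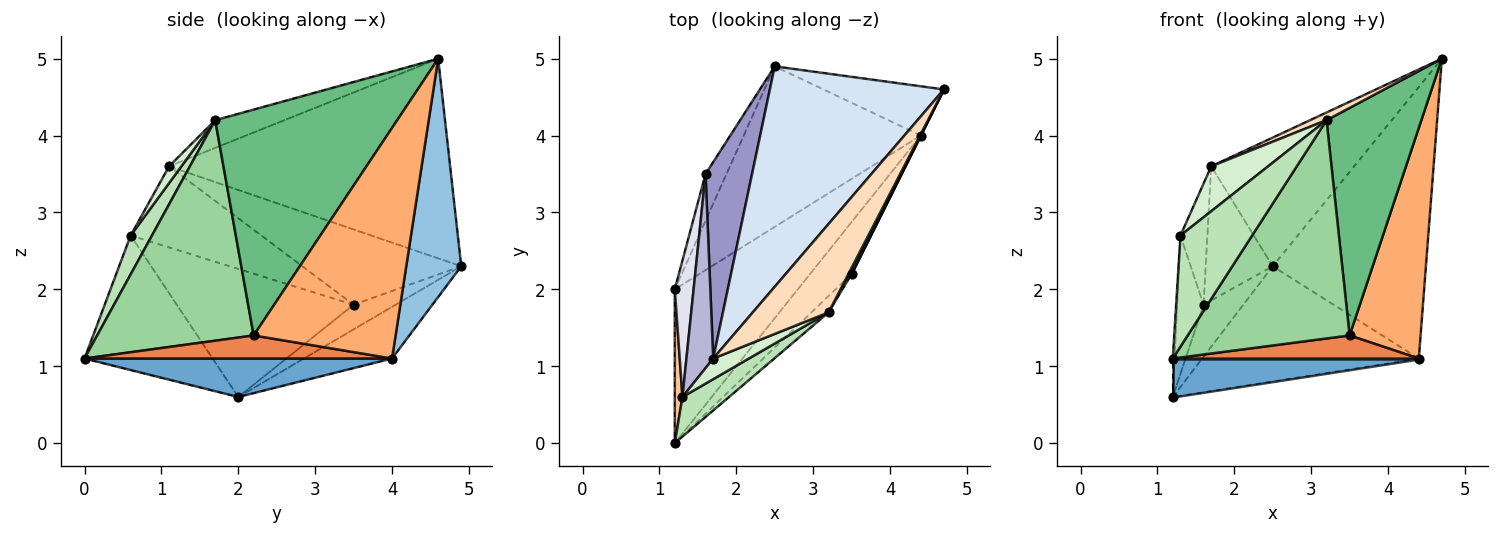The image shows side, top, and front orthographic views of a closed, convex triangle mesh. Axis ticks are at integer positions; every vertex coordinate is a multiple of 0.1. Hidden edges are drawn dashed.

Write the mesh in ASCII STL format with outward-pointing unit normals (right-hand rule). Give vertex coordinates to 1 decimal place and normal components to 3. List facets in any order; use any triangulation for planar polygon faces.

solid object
 facet normal 0.290 -0.232 -0.928
  outer loop
   vertex 4.4 4.0 1.1
   vertex 1.2 0.0 1.1
   vertex 1.2 2.0 0.6
  endloop
 endfacet
 facet normal 0.333 0.928 -0.168
  outer loop
   vertex 4.4 4.0 1.1
   vertex 2.5 4.9 2.3
   vertex 4.7 4.6 5.0
  endloop
 endfacet
 facet normal -0.231 0.567 -0.791
  outer loop
   vertex 4.4 4.0 1.1
   vertex 1.2 2.0 0.6
   vertex 2.5 4.9 2.3
  endloop
 endfacet
 facet normal -0.704 0.358 0.613
  outer loop
   vertex 1.7 1.1 3.6
   vertex 4.7 4.6 5.0
   vertex 2.5 4.9 2.3
  endloop
 endfacet
 facet normal 0.453 -0.362 -0.815
  outer loop
   vertex 3.5 2.2 1.4
   vertex 1.2 0.0 1.1
   vertex 4.4 4.0 1.1
  endloop
 endfacet
 facet normal 0.894 -0.447 0.000
  outer loop
   vertex 3.5 2.2 1.4
   vertex 4.4 4.0 1.1
   vertex 4.7 4.6 5.0
  endloop
 endfacet
 facet normal -0.998 0.014 0.057
  outer loop
   vertex 1.3 0.6 2.7
   vertex 1.2 2.0 0.6
   vertex 1.2 0.0 1.1
  endloop
 endfacet
 facet normal -0.342 -0.081 0.936
  outer loop
   vertex 3.2 1.7 4.2
   vertex 4.7 4.6 5.0
   vertex 1.7 1.1 3.6
  endloop
 endfacet
 facet normal 0.887 -0.462 0.012
  outer loop
   vertex 3.2 1.7 4.2
   vertex 3.5 2.2 1.4
   vertex 4.7 4.6 5.0
  endloop
 endfacet
 facet normal 0.694 -0.718 -0.054
  outer loop
   vertex 3.2 1.7 4.2
   vertex 1.2 0.0 1.1
   vertex 3.5 2.2 1.4
  endloop
 endfacet
 facet normal 0.270 -0.907 0.323
  outer loop
   vertex 3.2 1.7 4.2
   vertex 1.3 0.6 2.7
   vertex 1.2 0.0 1.1
  endloop
 endfacet
 facet normal 0.193 -0.892 0.410
  outer loop
   vertex 3.2 1.7 4.2
   vertex 1.7 1.1 3.6
   vertex 1.3 0.6 2.7
  endloop
 endfacet
 facet normal -0.801 0.338 0.495
  outer loop
   vertex 1.6 3.5 1.8
   vertex 1.7 1.1 3.6
   vertex 2.5 4.9 2.3
  endloop
 endfacet
 facet normal -0.932 0.192 0.308
  outer loop
   vertex 1.6 3.5 1.8
   vertex 1.3 0.6 2.7
   vertex 1.7 1.1 3.6
  endloop
 endfacet
 facet normal -0.618 0.585 -0.525
  outer loop
   vertex 1.6 3.5 1.8
   vertex 2.5 4.9 2.3
   vertex 1.2 2.0 0.6
  endloop
 endfacet
 facet normal -0.979 0.146 0.144
  outer loop
   vertex 1.6 3.5 1.8
   vertex 1.2 2.0 0.6
   vertex 1.3 0.6 2.7
  endloop
 endfacet
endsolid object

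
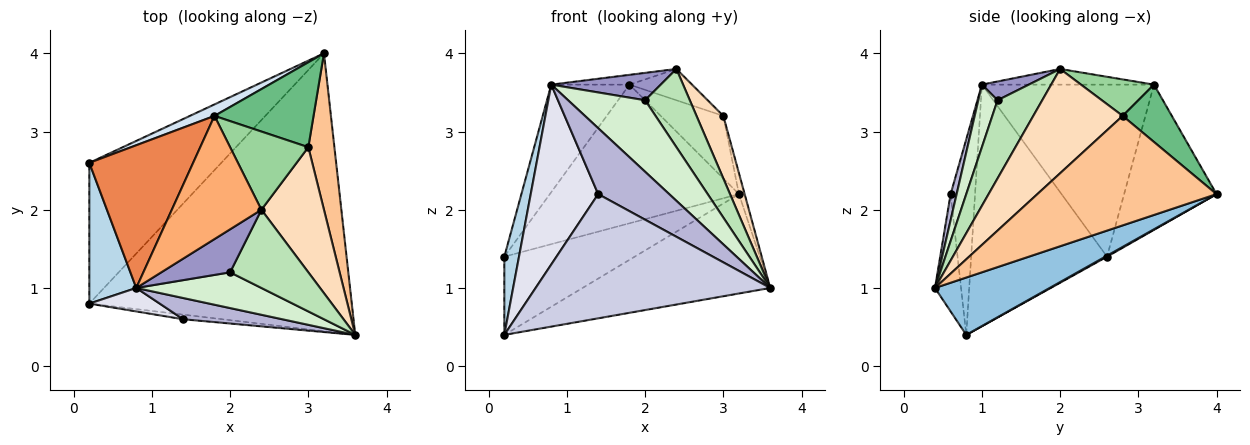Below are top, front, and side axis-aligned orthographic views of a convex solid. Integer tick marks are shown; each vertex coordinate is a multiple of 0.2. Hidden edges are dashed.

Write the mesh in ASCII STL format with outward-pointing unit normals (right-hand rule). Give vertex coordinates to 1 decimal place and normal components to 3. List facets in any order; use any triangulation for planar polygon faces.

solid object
 facet normal 0.006 0.486 -0.874
  outer loop
   vertex 0.2 0.8 0.4
   vertex 0.2 2.6 1.4
   vertex 3.2 4.0 2.2
  endloop
 endfacet
 facet normal 0.202 0.330 -0.922
  outer loop
   vertex 0.2 0.8 0.4
   vertex 3.2 4.0 2.2
   vertex 3.6 0.4 1.0
  endloop
 endfacet
 facet normal -0.976 -0.105 0.190
  outer loop
   vertex 0.2 0.8 0.4
   vertex 0.8 1.0 3.6
   vertex 0.2 2.6 1.4
  endloop
 endfacet
 facet normal -0.438 0.896 0.074
  outer loop
   vertex 1.8 3.2 3.6
   vertex 3.2 4.0 2.2
   vertex 0.2 2.6 1.4
  endloop
 endfacet
 facet normal -0.798 0.363 0.481
  outer loop
   vertex 1.8 3.2 3.6
   vertex 0.2 2.6 1.4
   vertex 0.8 1.0 3.6
  endloop
 endfacet
 facet normal -0.171 0.078 0.982
  outer loop
   vertex 1.8 3.2 3.6
   vertex 0.8 1.0 3.6
   vertex 2.4 2.0 3.8
  endloop
 endfacet
 facet normal 0.972 0.031 0.232
  outer loop
   vertex 3.0 2.8 3.2
   vertex 3.6 0.4 1.0
   vertex 3.2 4.0 2.2
  endloop
 endfacet
 facet normal 0.830 -0.249 0.498
  outer loop
   vertex 3.0 2.8 3.2
   vertex 2.4 2.0 3.8
   vertex 3.6 0.4 1.0
  endloop
 endfacet
 facet normal 0.422 0.538 0.730
  outer loop
   vertex 3.0 2.8 3.2
   vertex 3.2 4.0 2.2
   vertex 1.8 3.2 3.6
  endloop
 endfacet
 facet normal 0.398 0.341 0.852
  outer loop
   vertex 3.0 2.8 3.2
   vertex 1.8 3.2 3.6
   vertex 2.4 2.0 3.8
  endloop
 endfacet
 facet normal 0.577 -0.577 0.577
  outer loop
   vertex 2.0 1.2 3.4
   vertex 3.6 0.4 1.0
   vertex 2.4 2.0 3.8
  endloop
 endfacet
 facet normal 0.218 -0.873 0.436
  outer loop
   vertex 2.0 1.2 3.4
   vertex 0.8 1.0 3.6
   vertex 3.6 0.4 1.0
  endloop
 endfacet
 facet normal 0.224 -0.523 0.822
  outer loop
   vertex 2.0 1.2 3.4
   vertex 2.4 2.0 3.8
   vertex 0.8 1.0 3.6
  endloop
 endfacet
 facet normal 0.080 -0.949 0.306
  outer loop
   vertex 1.4 0.6 2.2
   vertex 3.6 0.4 1.0
   vertex 0.8 1.0 3.6
  endloop
 endfacet
 facet normal -0.110 -0.993 -0.037
  outer loop
   vertex 1.4 0.6 2.2
   vertex 0.2 0.8 0.4
   vertex 3.6 0.4 1.0
  endloop
 endfacet
 facet normal -0.338 -0.933 0.122
  outer loop
   vertex 1.4 0.6 2.2
   vertex 0.8 1.0 3.6
   vertex 0.2 0.8 0.4
  endloop
 endfacet
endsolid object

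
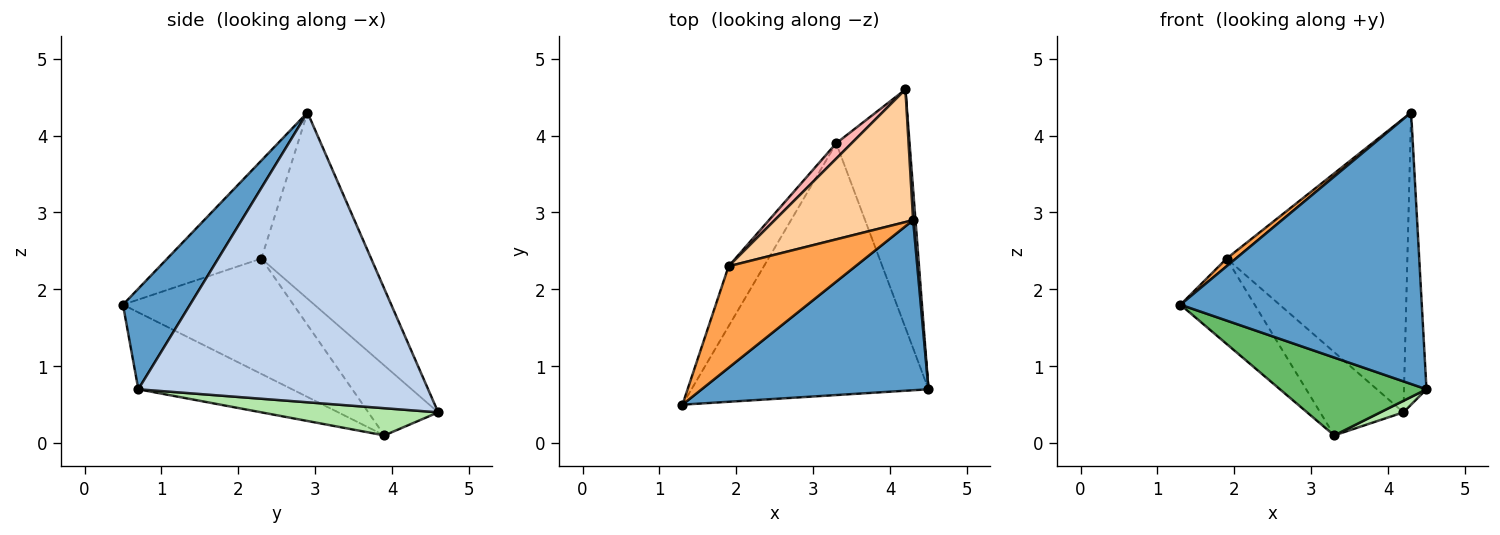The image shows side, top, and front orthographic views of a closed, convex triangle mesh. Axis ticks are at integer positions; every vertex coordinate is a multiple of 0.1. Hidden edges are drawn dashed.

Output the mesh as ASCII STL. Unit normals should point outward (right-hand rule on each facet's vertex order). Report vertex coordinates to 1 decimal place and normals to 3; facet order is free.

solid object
 facet normal 0.229 -0.825 0.517
  outer loop
   vertex 4.3 2.9 4.3
   vertex 1.3 0.5 1.8
   vertex 4.5 0.7 0.7
  endloop
 endfacet
 facet normal 0.997 0.077 0.008
  outer loop
   vertex 4.3 2.9 4.3
   vertex 4.5 0.7 0.7
   vertex 4.2 4.6 0.4
  endloop
 endfacet
 facet normal -0.610 -0.060 0.790
  outer loop
   vertex 1.9 2.3 2.4
   vertex 1.3 0.5 1.8
   vertex 4.3 2.9 4.3
  endloop
 endfacet
 facet normal -0.484 0.797 0.360
  outer loop
   vertex 1.9 2.3 2.4
   vertex 4.3 2.9 4.3
   vertex 4.2 4.6 0.4
  endloop
 endfacet
 facet normal -0.296 -0.282 -0.913
  outer loop
   vertex 3.3 3.9 0.1
   vertex 4.5 0.7 0.7
   vertex 1.3 0.5 1.8
  endloop
 endfacet
 facet normal 0.347 -0.045 -0.937
  outer loop
   vertex 3.3 3.9 0.1
   vertex 4.2 4.6 0.4
   vertex 4.5 0.7 0.7
  endloop
 endfacet
 facet normal -0.883 0.384 -0.270
  outer loop
   vertex 3.3 3.9 0.1
   vertex 1.3 0.5 1.8
   vertex 1.9 2.3 2.4
  endloop
 endfacet
 facet normal -0.637 0.758 0.140
  outer loop
   vertex 3.3 3.9 0.1
   vertex 1.9 2.3 2.4
   vertex 4.2 4.6 0.4
  endloop
 endfacet
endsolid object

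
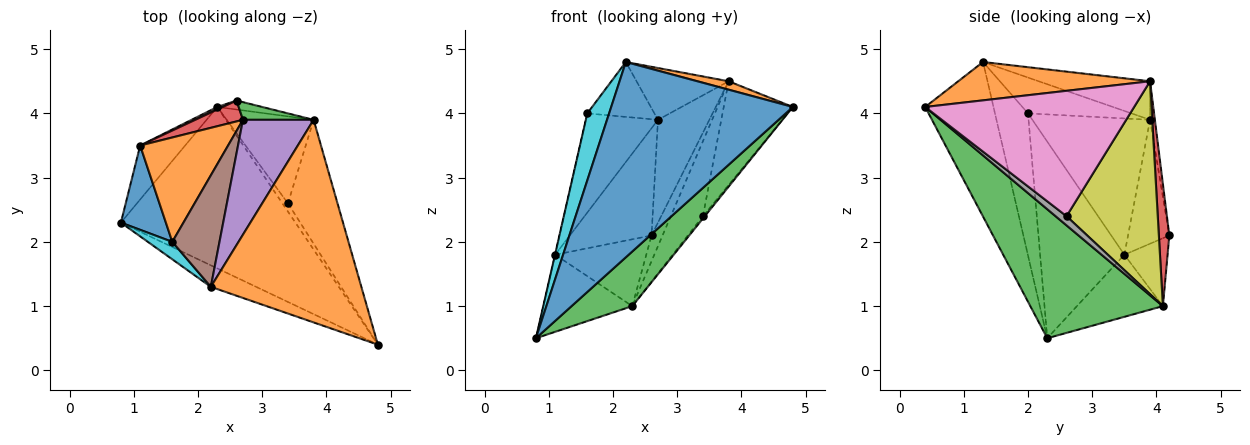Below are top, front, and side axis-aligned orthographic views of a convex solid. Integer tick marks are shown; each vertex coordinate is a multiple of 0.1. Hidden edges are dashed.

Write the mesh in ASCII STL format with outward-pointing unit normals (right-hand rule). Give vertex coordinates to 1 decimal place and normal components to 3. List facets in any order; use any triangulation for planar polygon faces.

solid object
 facet normal -0.350 -0.931 -0.103
  outer loop
   vertex 2.2 1.3 4.8
   vertex 0.8 2.3 0.5
   vertex 4.8 0.4 4.1
  endloop
 endfacet
 facet normal 0.247 -0.040 0.968
  outer loop
   vertex 3.8 3.9 4.5
   vertex 2.2 1.3 4.8
   vertex 4.8 0.4 4.1
  endloop
 endfacet
 facet normal 0.574 -0.262 -0.776
  outer loop
   vertex 2.3 4.1 1.0
   vertex 4.8 0.4 4.1
   vertex 0.8 2.3 0.5
  endloop
 endfacet
 facet normal 0.668 0.703 -0.246
  outer loop
   vertex 2.3 4.1 1.0
   vertex 2.6 4.2 2.1
   vertex 3.8 3.9 4.5
  endloop
 endfacet
 facet normal -0.621 0.642 -0.450
  outer loop
   vertex 1.1 3.5 1.8
   vertex 2.3 4.1 1.0
   vertex 0.8 2.3 0.5
  endloop
 endfacet
 facet normal -0.428 0.903 0.035
  outer loop
   vertex 1.1 3.5 1.8
   vertex 2.6 4.2 2.1
   vertex 2.3 4.1 1.0
  endloop
 endfacet
 facet normal 0.889 0.294 -0.351
  outer loop
   vertex 3.4 2.6 2.4
   vertex 3.8 3.9 4.5
   vertex 4.8 0.4 4.1
  endloop
 endfacet
 facet normal 0.847 0.144 -0.511
  outer loop
   vertex 3.4 2.6 2.4
   vertex 4.8 0.4 4.1
   vertex 2.3 4.1 1.0
  endloop
 endfacet
 facet normal 0.880 0.310 -0.360
  outer loop
   vertex 3.4 2.6 2.4
   vertex 2.3 4.1 1.0
   vertex 3.8 3.9 4.5
  endloop
 endfacet
 facet normal -0.826 -0.546 0.142
  outer loop
   vertex 1.6 2.0 4.0
   vertex 0.8 2.3 0.5
   vertex 2.2 1.3 4.8
  endloop
 endfacet
 facet normal -0.975 0.002 0.223
  outer loop
   vertex 1.6 2.0 4.0
   vertex 1.1 3.5 1.8
   vertex 0.8 2.3 0.5
  endloop
 endfacet
 facet normal -0.747 0.458 0.482
  outer loop
   vertex 2.7 3.9 3.9
   vertex 1.1 3.5 1.8
   vertex 1.6 2.0 4.0
  endloop
 endfacet
 facet normal -0.092 0.981 0.169
  outer loop
   vertex 2.7 3.9 3.9
   vertex 3.8 3.9 4.5
   vertex 2.6 4.2 2.1
  endloop
 endfacet
 facet normal -0.445 0.879 0.171
  outer loop
   vertex 2.7 3.9 3.9
   vertex 2.6 4.2 2.1
   vertex 1.1 3.5 1.8
  endloop
 endfacet
 facet normal -0.445 0.368 0.816
  outer loop
   vertex 2.7 3.9 3.9
   vertex 2.2 1.3 4.8
   vertex 3.8 3.9 4.5
  endloop
 endfacet
 facet normal -0.563 0.365 0.742
  outer loop
   vertex 2.7 3.9 3.9
   vertex 1.6 2.0 4.0
   vertex 2.2 1.3 4.8
  endloop
 endfacet
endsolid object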